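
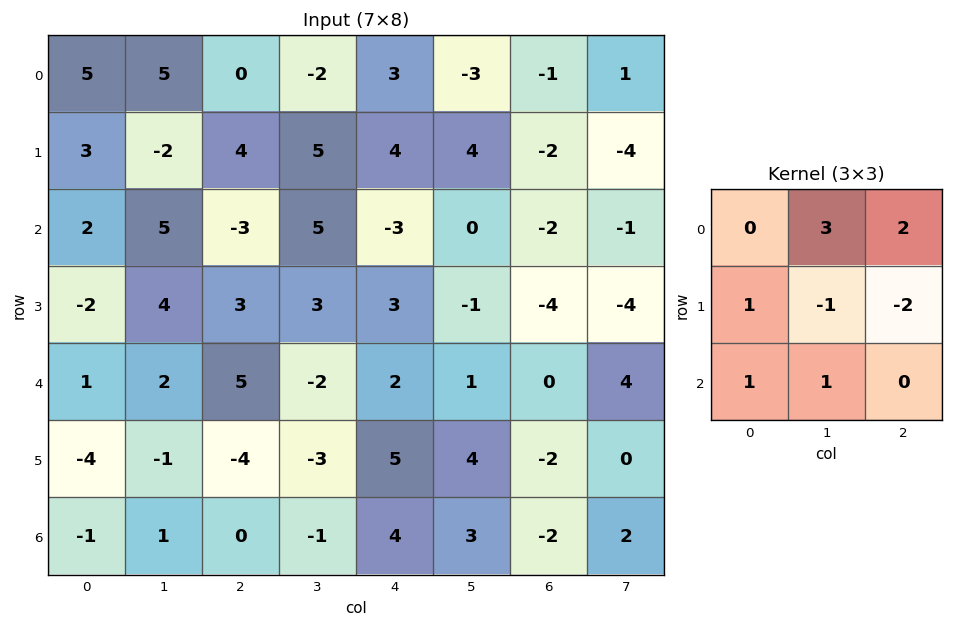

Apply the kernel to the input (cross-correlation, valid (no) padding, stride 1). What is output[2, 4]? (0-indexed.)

11

The receptive field on the input at this output position is [-3 0 -2 / 3 -1 -4 / 2 1 0]. Elementwise product with the kernel and sum: 0·3 + -2·2 + 3·1 + -1·-1 + -4·-2 + 2·1 + 1·1.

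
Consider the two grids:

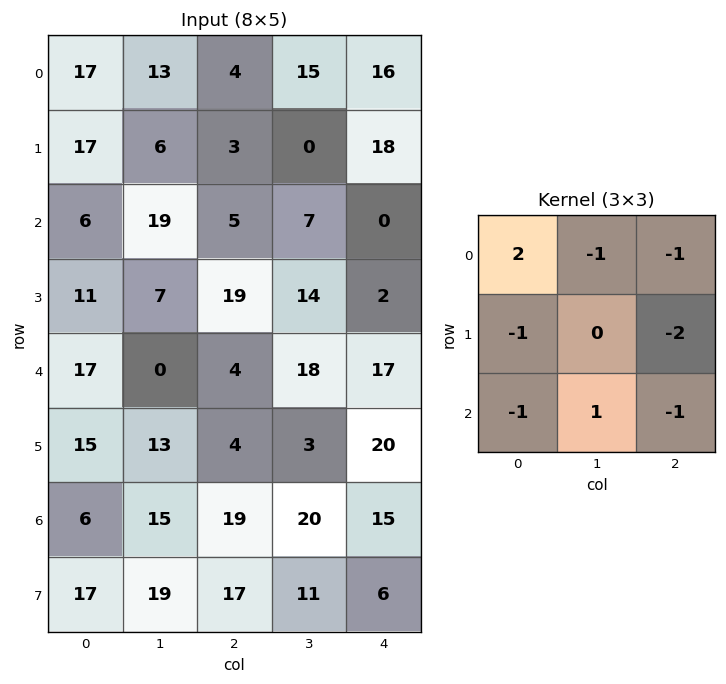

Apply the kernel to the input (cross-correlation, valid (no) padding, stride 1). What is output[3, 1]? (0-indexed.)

-67

The receptive field on the input at this output position is [7 19 14 / 0 4 18 / 13 4 3]. Elementwise product with the kernel and sum: 7·2 + 19·-1 + 14·-1 + 0·-1 + 18·-2 + 13·-1 + 4·1 + 3·-1.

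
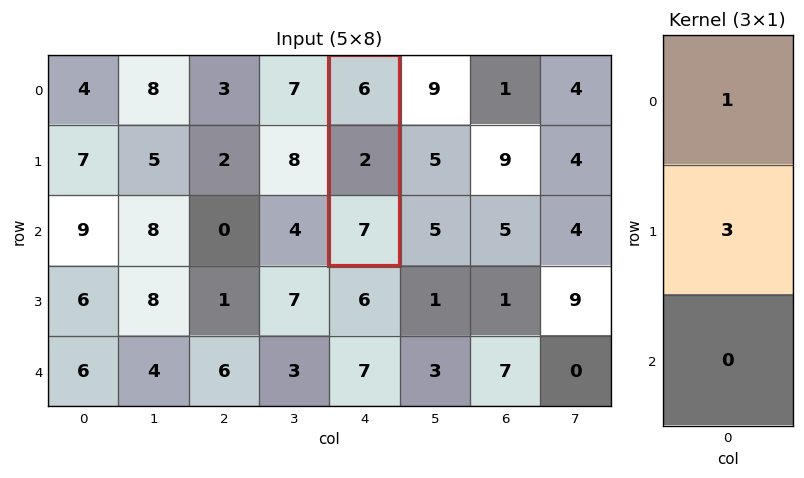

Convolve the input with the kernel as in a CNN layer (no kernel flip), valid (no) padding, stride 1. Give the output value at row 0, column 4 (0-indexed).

12

The receptive field on the input at this output position is [6 / 2 / 7]. Elementwise product with the kernel and sum: 6·1 + 2·3.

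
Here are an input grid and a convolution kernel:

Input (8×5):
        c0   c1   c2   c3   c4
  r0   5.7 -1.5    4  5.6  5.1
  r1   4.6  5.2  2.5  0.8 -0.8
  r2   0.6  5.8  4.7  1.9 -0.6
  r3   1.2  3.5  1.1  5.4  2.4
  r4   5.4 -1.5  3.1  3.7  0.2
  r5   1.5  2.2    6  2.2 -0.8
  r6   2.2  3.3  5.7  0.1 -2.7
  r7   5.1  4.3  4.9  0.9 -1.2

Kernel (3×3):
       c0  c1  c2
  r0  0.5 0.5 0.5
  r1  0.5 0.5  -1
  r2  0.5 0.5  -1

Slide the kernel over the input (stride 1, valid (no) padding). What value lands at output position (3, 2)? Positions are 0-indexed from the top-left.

12.55

The receptive field on the input at this output position is [1.1 5.4 2.4 / 3.1 3.7 0.2 / 6 2.2 -0.8]. Elementwise product with the kernel and sum: 1.1·0.5 + 5.4·0.5 + 2.4·0.5 + 3.1·0.5 + 3.7·0.5 + 0.2·-1 + 6·0.5 + 2.2·0.5 + -0.8·-1.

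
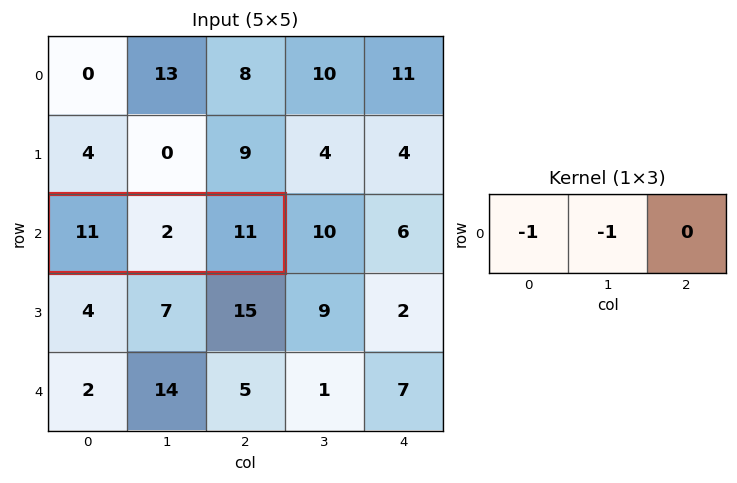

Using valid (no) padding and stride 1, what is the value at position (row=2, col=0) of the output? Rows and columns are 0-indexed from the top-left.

-13

The receptive field on the input at this output position is [11 2 11]. Elementwise product with the kernel and sum: 11·-1 + 2·-1.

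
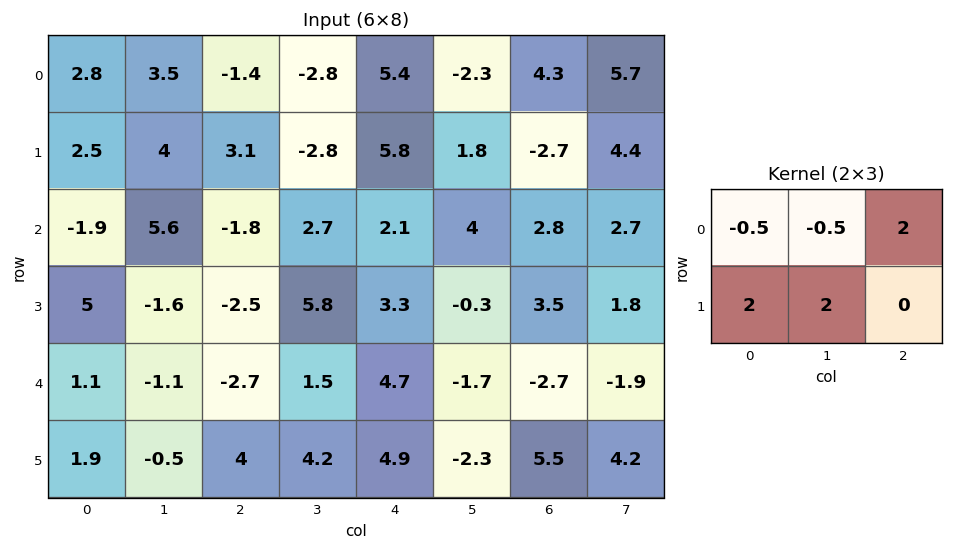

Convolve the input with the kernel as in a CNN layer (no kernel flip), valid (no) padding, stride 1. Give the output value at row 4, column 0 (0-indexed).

-2.6

The receptive field on the input at this output position is [1.1 -1.1 -2.7 / 1.9 -0.5 4]. Elementwise product with the kernel and sum: 1.1·-0.5 + -1.1·-0.5 + -2.7·2 + 1.9·2 + -0.5·2.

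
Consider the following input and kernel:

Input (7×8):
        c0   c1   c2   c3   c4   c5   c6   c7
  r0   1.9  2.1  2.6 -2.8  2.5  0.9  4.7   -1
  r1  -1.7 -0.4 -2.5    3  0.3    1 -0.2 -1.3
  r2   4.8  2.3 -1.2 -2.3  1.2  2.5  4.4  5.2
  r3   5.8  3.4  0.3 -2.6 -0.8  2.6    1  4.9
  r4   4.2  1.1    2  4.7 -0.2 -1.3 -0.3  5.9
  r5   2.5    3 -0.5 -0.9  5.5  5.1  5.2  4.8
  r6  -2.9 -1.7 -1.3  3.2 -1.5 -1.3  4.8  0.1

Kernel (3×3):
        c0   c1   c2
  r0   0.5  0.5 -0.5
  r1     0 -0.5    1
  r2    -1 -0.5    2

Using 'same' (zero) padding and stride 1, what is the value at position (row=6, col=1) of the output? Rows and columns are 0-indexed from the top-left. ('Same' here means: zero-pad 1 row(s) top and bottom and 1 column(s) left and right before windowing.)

2.55

The receptive field on the zero-padded input at this output position is [2.5 3 -0.5 / -2.9 -1.7 -1.3 / 0 0 0]. Elementwise product with the kernel and sum: 2.5·0.5 + 3·0.5 + -0.5·-0.5 + -1.7·-0.5 + -1.3·1 + 0·-1 + 0·-0.5 + 0·2.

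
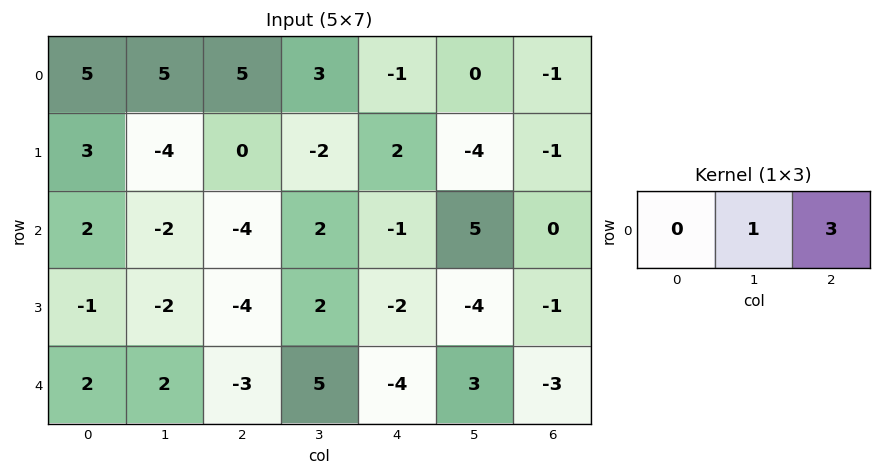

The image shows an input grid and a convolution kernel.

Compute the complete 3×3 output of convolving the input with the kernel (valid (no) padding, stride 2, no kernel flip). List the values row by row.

20 0 -3
-14 -1 5
-7 -7 -6

Output[0,0]: The receptive field on the input at this output position is [5 5 5]. Elementwise product with the kernel and sum: 5·1 + 5·3.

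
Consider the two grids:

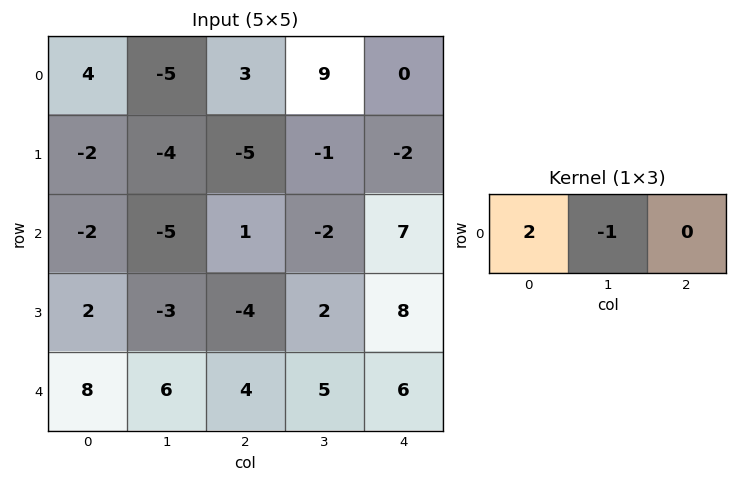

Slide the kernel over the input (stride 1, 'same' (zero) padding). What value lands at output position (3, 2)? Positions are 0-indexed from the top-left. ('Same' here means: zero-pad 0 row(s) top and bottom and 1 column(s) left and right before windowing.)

-2

The receptive field on the zero-padded input at this output position is [-3 -4 2]. Elementwise product with the kernel and sum: -3·2 + -4·-1.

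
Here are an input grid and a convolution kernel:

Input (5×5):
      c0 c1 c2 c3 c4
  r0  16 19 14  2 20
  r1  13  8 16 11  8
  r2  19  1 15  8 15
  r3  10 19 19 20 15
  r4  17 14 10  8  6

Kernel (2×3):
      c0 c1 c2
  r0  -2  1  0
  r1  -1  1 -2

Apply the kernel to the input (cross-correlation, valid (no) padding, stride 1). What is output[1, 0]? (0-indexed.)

The receptive field on the input at this output position is [13 8 16 / 19 1 15]. Elementwise product with the kernel and sum: 13·-2 + 8·1 + 19·-1 + 1·1 + 15·-2.

-66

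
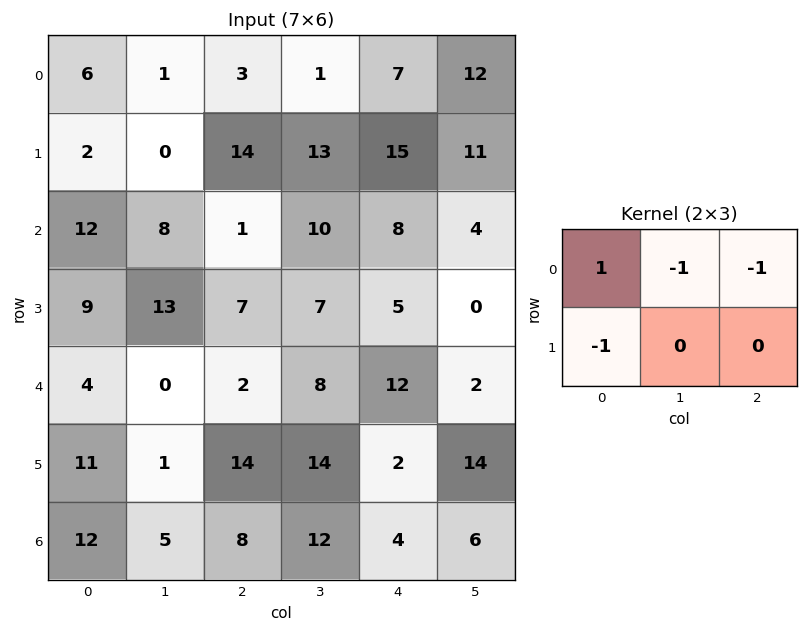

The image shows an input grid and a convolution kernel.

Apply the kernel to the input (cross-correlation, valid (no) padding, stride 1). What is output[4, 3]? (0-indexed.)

The receptive field on the input at this output position is [8 12 2 / 14 2 14]. Elementwise product with the kernel and sum: 8·1 + 12·-1 + 2·-1 + 14·-1.

-20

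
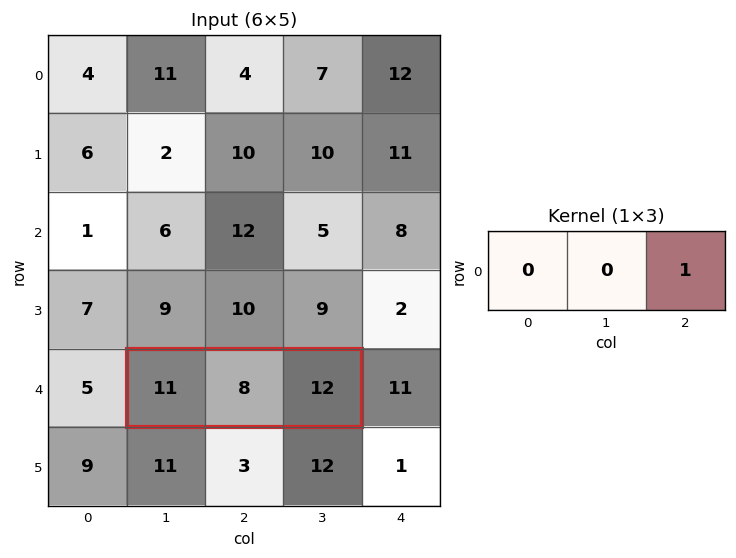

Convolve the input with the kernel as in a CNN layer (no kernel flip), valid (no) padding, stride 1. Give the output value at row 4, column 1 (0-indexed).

The receptive field on the input at this output position is [11 8 12]. Elementwise product with the kernel and sum: 12·1.

12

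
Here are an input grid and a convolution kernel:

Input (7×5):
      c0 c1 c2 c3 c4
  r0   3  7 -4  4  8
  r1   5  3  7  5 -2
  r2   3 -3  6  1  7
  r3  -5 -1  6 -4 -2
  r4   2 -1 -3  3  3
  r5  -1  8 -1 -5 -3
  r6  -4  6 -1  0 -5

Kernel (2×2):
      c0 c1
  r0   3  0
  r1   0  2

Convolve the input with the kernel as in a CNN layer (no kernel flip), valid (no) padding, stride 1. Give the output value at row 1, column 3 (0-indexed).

The receptive field on the input at this output position is [5 -2 / 1 7]. Elementwise product with the kernel and sum: 5·3 + 7·2.

29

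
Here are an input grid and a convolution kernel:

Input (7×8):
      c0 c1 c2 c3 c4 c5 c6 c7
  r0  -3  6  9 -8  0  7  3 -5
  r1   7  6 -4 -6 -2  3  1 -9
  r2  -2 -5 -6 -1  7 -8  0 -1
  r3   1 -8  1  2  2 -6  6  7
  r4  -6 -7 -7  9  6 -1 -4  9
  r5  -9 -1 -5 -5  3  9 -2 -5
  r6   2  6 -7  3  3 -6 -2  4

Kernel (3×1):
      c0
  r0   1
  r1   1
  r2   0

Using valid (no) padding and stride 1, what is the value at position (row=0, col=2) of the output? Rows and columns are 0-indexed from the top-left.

5

The receptive field on the input at this output position is [9 / -4 / -6]. Elementwise product with the kernel and sum: 9·1 + -4·1.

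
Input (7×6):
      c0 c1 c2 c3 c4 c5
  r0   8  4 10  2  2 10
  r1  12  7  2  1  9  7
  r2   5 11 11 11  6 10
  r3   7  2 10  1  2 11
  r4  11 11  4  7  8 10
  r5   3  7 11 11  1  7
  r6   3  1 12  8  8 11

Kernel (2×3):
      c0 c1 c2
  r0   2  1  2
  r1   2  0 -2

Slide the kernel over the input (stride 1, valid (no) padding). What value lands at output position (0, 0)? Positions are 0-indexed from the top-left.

60

The receptive field on the input at this output position is [8 4 10 / 12 7 2]. Elementwise product with the kernel and sum: 8·2 + 4·1 + 10·2 + 12·2 + 2·-2.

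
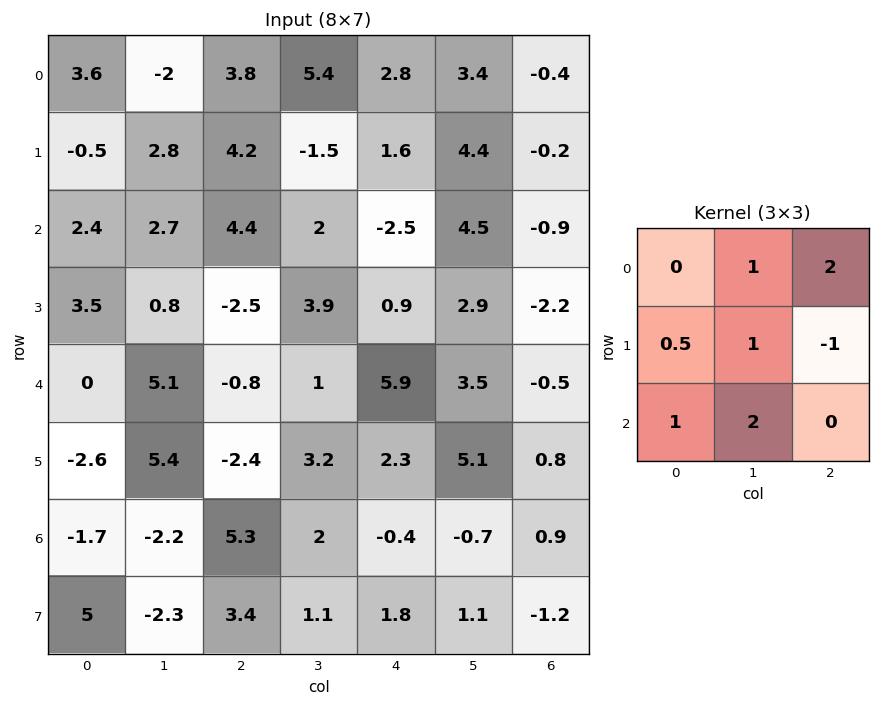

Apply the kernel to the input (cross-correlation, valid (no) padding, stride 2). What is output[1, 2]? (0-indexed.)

The receptive field on the input at this output position is [-2.5 4.5 -0.9 / 0.9 2.9 -2.2 / 5.9 3.5 -0.5]. Elementwise product with the kernel and sum: 4.5·1 + -0.9·2 + 0.9·0.5 + 2.9·1 + -2.2·-1 + 5.9·1 + 3.5·2.

21.15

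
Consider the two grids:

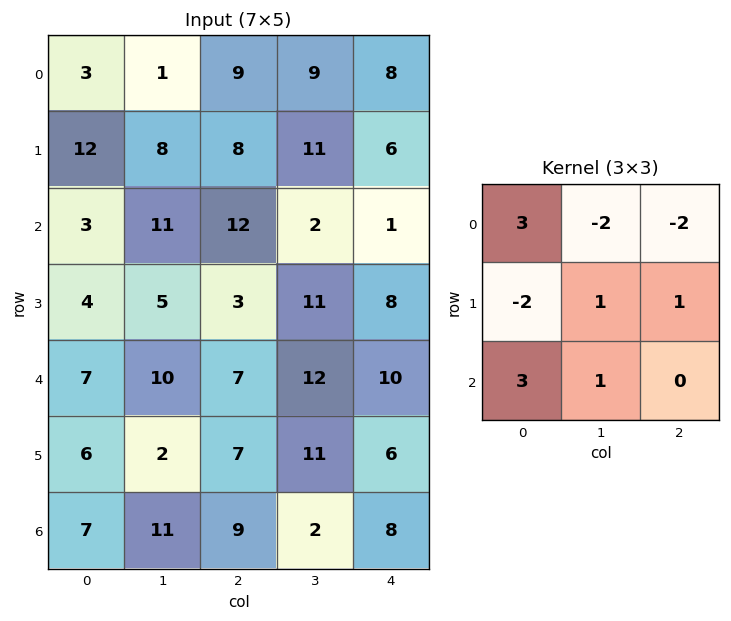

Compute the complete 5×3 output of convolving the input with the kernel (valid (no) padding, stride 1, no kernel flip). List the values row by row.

Output[0,0]: The receptive field on the input at this output position is [3 1 9 / 12 8 8 / 3 11 12]. Elementwise product with the kernel and sum: 3·3 + 1·-2 + 9·-2 + 12·-2 + 8·1 + 8·1 + 3·3 + 11·1.

1 15 32
38 -4 -11
-6 46 76
19 -1 11
16 48 9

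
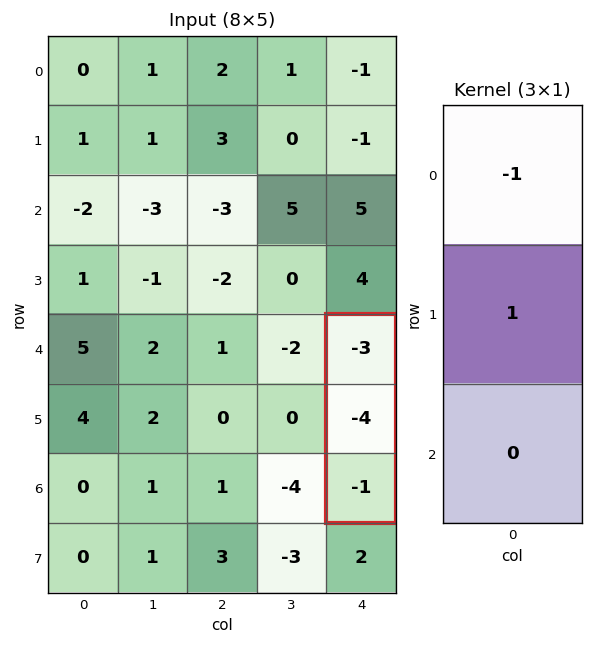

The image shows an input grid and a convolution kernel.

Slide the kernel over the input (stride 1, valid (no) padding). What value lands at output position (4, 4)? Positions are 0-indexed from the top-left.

The receptive field on the input at this output position is [-3 / -4 / -1]. Elementwise product with the kernel and sum: -3·-1 + -4·1.

-1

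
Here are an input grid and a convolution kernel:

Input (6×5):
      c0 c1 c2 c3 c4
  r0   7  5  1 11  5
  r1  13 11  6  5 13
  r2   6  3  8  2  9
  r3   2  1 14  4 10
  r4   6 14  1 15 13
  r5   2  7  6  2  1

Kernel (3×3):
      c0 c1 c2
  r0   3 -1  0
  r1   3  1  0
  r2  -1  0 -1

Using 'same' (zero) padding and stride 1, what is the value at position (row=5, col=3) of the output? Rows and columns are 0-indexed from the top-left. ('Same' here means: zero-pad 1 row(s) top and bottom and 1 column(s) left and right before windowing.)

8

The receptive field on the zero-padded input at this output position is [1 15 13 / 6 2 1 / 0 0 0]. Elementwise product with the kernel and sum: 1·3 + 15·-1 + 6·3 + 2·1 + 0·-1 + 0·-1.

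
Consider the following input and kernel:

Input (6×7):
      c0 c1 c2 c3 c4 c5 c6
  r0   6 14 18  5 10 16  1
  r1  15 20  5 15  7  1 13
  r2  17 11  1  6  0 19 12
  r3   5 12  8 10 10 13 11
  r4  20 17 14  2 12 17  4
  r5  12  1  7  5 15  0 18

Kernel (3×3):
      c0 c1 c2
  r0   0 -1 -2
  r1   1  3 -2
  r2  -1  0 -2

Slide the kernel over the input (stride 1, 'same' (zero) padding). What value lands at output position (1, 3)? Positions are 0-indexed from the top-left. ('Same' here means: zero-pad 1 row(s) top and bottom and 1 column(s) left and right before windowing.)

The receptive field on the zero-padded input at this output position is [18 5 10 / 5 15 7 / 1 6 0]. Elementwise product with the kernel and sum: 5·-1 + 10·-2 + 5·1 + 15·3 + 7·-2 + 1·-1 + 0·-2.

10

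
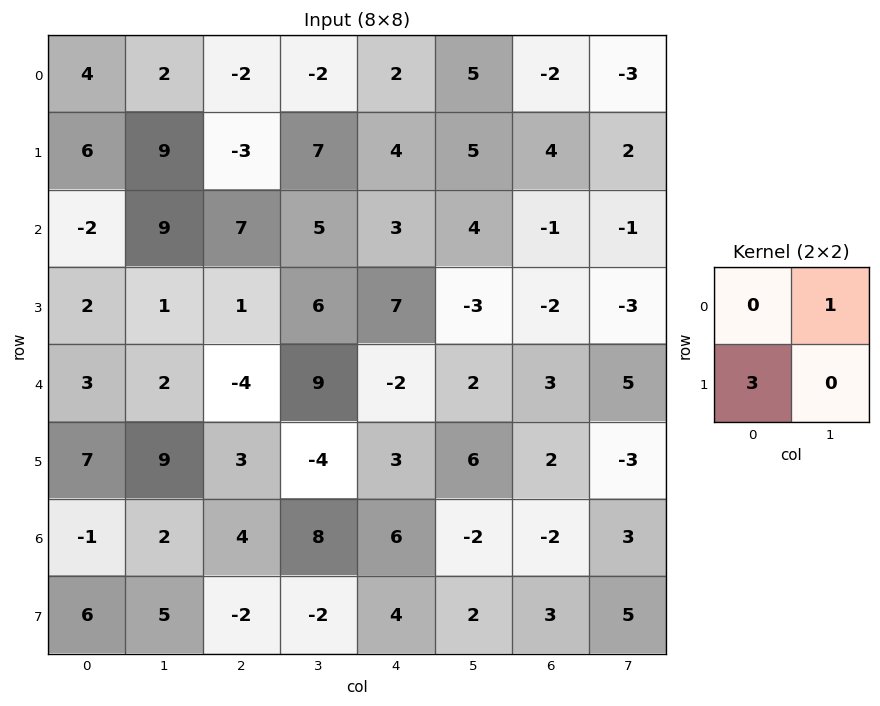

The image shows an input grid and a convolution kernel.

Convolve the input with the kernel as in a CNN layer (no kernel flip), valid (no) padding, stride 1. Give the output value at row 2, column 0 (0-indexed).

15

The receptive field on the input at this output position is [-2 9 / 2 1]. Elementwise product with the kernel and sum: 9·1 + 2·3.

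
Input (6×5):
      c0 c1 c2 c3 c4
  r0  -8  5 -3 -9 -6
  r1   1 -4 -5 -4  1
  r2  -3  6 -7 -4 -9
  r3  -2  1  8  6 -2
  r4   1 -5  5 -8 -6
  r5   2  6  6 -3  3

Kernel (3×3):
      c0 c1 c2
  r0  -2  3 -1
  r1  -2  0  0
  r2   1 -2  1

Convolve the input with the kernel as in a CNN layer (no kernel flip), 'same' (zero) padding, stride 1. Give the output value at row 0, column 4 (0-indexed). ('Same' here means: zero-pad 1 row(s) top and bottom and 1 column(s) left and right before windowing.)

The receptive field on the zero-padded input at this output position is [0 0 0 / -9 -6 0 / -4 1 0]. Elementwise product with the kernel and sum: 0·-2 + 0·3 + 0·-1 + -9·-2 + -4·1 + 1·-2 + 0·1.

12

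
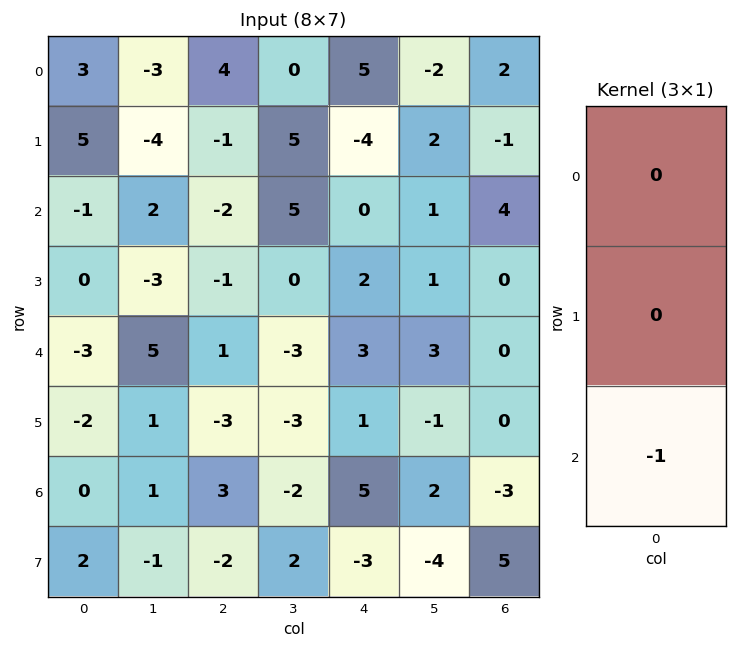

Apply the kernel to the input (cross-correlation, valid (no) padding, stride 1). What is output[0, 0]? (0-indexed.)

1

The receptive field on the input at this output position is [3 / 5 / -1]. Elementwise product with the kernel and sum: -1·-1.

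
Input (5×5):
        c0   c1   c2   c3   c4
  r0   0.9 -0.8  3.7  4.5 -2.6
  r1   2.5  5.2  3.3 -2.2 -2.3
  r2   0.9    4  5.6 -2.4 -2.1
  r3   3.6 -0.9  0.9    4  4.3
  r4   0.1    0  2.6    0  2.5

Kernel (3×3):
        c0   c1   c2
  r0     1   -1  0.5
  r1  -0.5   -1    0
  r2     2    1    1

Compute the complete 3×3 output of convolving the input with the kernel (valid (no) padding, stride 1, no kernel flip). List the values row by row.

8.5 3.05 5.15
1.7 -3.7 14.05
1.6 -0.65 10.2

Output[0,0]: The receptive field on the input at this output position is [0.9 -0.8 3.7 / 2.5 5.2 3.3 / 0.9 4 5.6]. Elementwise product with the kernel and sum: 0.9·1 + -0.8·-1 + 3.7·0.5 + 2.5·-0.5 + 5.2·-1 + 0.9·2 + 4·1 + 5.6·1.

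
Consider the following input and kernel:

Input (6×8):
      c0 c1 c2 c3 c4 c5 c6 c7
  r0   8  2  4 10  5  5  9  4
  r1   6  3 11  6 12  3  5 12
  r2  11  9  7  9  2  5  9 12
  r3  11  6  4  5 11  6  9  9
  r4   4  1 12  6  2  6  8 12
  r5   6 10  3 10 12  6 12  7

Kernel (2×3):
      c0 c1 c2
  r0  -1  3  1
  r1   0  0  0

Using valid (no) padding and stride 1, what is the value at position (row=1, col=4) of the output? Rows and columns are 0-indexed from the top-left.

The receptive field on the input at this output position is [12 3 5 / 2 5 9]. Elementwise product with the kernel and sum: 12·-1 + 3·3 + 5·1.

2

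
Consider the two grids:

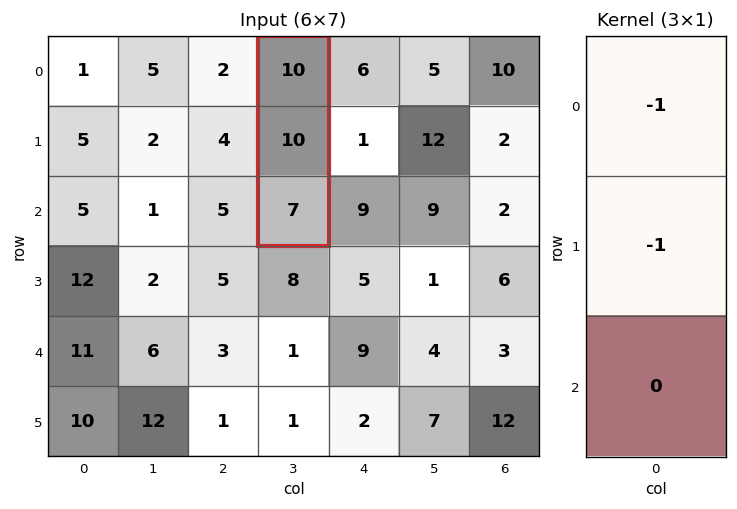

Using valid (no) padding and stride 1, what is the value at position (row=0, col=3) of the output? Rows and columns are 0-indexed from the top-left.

The receptive field on the input at this output position is [10 / 10 / 7]. Elementwise product with the kernel and sum: 10·-1 + 10·-1.

-20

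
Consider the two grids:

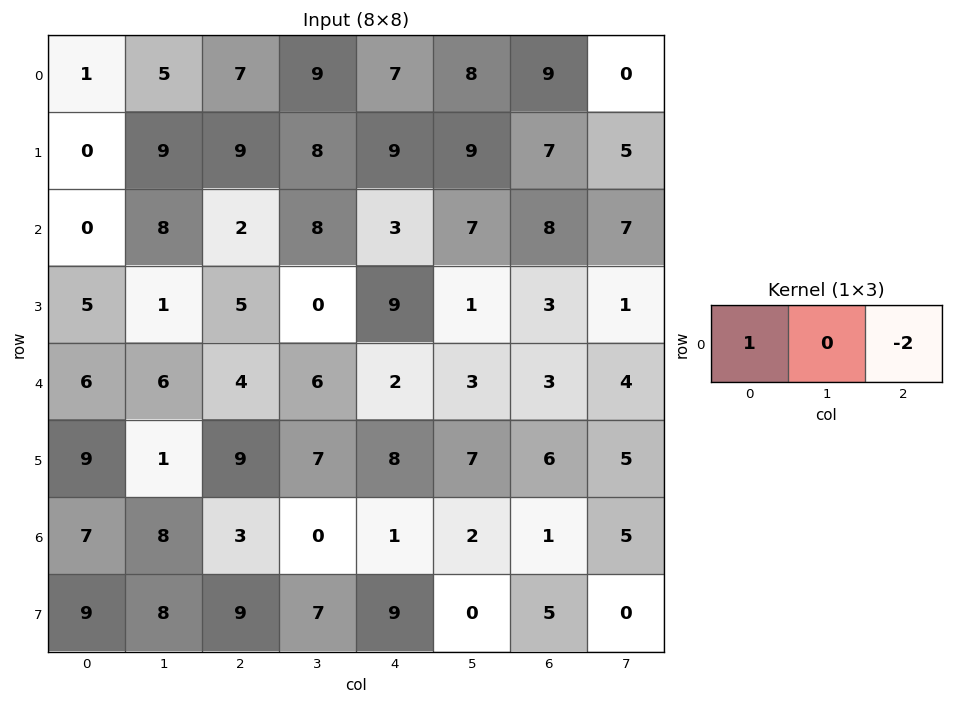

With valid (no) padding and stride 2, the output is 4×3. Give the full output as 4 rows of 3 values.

Output[0,0]: The receptive field on the input at this output position is [1 5 7]. Elementwise product with the kernel and sum: 1·1 + 7·-2.
Output[0,1]: The receptive field on the input at this output position is [7 9 7]. Elementwise product with the kernel and sum: 7·1 + 7·-2.

-13 -7 -11
-4 -4 -13
-2 0 -4
1 1 -1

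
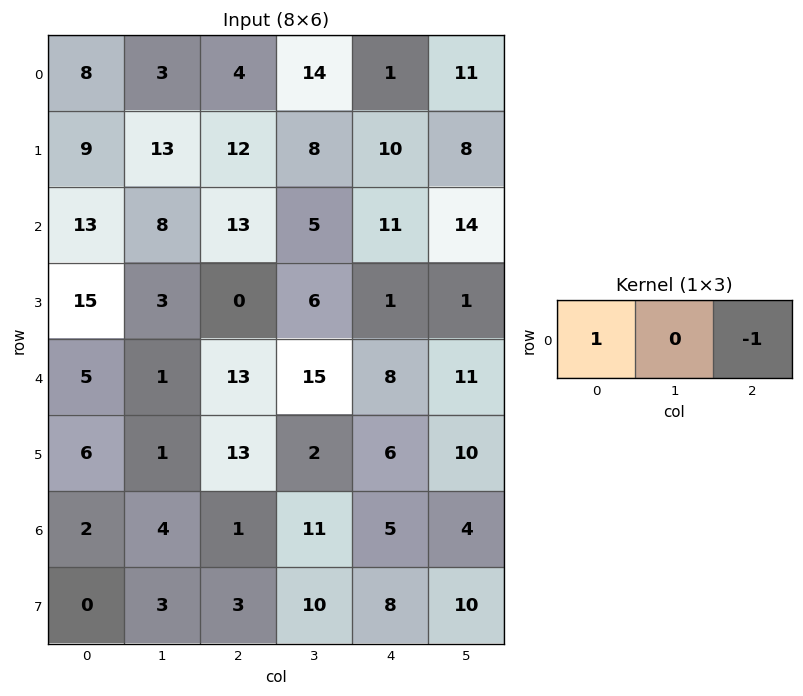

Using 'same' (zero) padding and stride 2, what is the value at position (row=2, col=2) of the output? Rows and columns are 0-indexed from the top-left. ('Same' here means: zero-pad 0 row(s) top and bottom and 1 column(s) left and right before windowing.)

The receptive field on the zero-padded input at this output position is [15 8 11]. Elementwise product with the kernel and sum: 15·1 + 11·-1.

4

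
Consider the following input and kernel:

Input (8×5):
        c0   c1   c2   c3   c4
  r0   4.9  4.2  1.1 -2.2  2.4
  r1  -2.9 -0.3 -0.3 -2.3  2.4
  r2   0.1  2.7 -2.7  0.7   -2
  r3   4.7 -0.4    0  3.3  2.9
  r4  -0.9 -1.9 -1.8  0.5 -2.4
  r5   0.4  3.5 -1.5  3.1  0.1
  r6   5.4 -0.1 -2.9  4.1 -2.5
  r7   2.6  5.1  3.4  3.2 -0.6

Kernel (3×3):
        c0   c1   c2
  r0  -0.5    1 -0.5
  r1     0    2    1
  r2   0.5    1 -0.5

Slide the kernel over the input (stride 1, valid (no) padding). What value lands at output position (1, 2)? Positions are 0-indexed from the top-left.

-2.1

The receptive field on the input at this output position is [-0.3 -2.3 2.4 / -2.7 0.7 -2 / 0 3.3 2.9]. Elementwise product with the kernel and sum: -0.3·-0.5 + -2.3·1 + 2.4·-0.5 + 0.7·2 + -2·1 + 0·0.5 + 3.3·1 + 2.9·-0.5.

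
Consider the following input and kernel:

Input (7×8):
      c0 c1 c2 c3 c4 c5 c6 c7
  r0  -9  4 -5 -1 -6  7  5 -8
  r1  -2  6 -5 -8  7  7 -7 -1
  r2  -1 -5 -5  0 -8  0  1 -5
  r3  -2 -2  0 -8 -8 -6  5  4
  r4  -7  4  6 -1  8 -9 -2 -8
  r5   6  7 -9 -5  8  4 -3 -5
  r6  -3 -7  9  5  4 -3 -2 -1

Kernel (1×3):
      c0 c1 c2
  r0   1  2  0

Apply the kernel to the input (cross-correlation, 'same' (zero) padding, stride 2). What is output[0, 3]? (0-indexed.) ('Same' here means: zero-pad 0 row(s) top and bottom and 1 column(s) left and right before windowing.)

The receptive field on the zero-padded input at this output position is [7 5 -8]. Elementwise product with the kernel and sum: 7·1 + 5·2.

17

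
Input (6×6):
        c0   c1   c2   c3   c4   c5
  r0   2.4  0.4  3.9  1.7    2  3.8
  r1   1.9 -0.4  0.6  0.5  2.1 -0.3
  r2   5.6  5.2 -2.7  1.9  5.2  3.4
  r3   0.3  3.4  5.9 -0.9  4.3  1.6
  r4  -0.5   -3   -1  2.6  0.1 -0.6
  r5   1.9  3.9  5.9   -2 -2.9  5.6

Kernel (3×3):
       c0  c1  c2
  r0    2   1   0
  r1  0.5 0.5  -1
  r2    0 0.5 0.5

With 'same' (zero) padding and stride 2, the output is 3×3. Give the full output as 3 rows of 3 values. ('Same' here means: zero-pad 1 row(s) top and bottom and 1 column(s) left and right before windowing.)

Output[0,0]: The receptive field on the zero-padded input at this output position is [0 0 0 / 0 2.4 0.4 / 0 1.9 -0.4]. Elementwise product with the kernel and sum: 0·2 + 0·1 + 0·0.5 + 2.4·0.5 + 0.4·-1 + 1.9·0.5 + -0.4·0.5.

1.55 1 -1.05
1.35 1.65 6.2
5.95 10.05 5.8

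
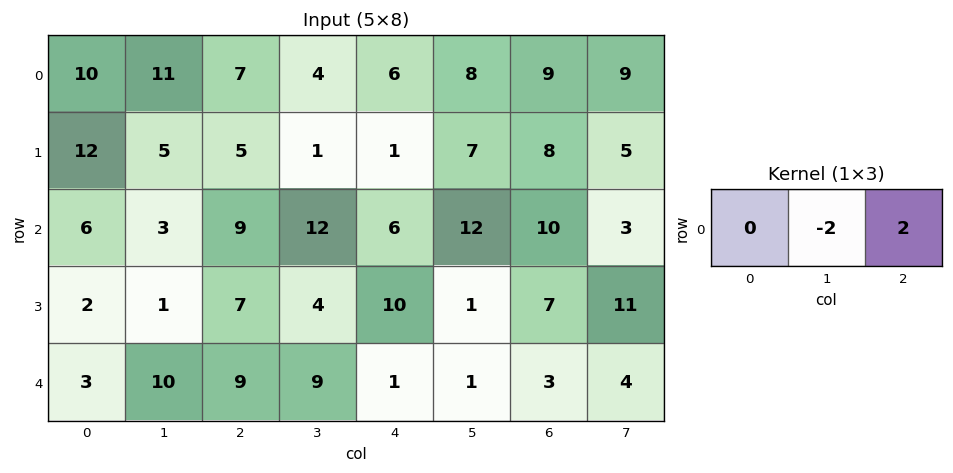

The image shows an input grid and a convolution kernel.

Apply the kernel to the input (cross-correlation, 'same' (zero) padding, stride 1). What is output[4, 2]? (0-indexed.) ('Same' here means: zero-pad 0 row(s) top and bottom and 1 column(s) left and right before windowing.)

The receptive field on the zero-padded input at this output position is [10 9 9]. Elementwise product with the kernel and sum: 9·-2 + 9·2.

0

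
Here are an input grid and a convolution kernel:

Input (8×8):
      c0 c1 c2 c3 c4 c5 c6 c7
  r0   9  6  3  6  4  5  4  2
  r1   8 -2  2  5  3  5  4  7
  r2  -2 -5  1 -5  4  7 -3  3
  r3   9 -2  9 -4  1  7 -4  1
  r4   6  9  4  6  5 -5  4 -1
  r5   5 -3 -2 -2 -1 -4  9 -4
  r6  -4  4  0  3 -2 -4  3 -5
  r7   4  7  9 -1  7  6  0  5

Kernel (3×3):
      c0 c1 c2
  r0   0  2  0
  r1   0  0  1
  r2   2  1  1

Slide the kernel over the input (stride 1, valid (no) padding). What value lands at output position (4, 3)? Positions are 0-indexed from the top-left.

The receptive field on the input at this output position is [6 5 -5 / -2 -1 -4 / 3 -2 -4]. Elementwise product with the kernel and sum: 5·2 + -4·1 + 3·2 + -2·1 + -4·1.

6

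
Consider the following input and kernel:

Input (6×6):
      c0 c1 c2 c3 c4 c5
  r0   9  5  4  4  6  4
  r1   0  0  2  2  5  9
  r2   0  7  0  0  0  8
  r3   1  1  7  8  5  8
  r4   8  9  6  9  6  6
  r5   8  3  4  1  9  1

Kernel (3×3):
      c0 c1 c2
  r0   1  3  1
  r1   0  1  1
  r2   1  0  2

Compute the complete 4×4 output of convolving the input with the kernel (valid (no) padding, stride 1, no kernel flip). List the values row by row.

Output[0,0]: The receptive field on the input at this output position is [9 5 4 / 0 0 2 / 0 7 0]. Elementwise product with the kernel and sum: 9·1 + 5·3 + 4·1 + 0·1 + 2·1 + 0·1 + 0·2.
Output[0,1]: The receptive field on the input at this output position is [5 4 4 / 0 2 2 / 7 0 0]. Elementwise product with the kernel and sum: 5·1 + 4·3 + 4·1 + 2·1 + 2·1 + 7·1 + 0·2.

30 32 29 56
24 25 30 58
49 49 31 42
42 50 73 46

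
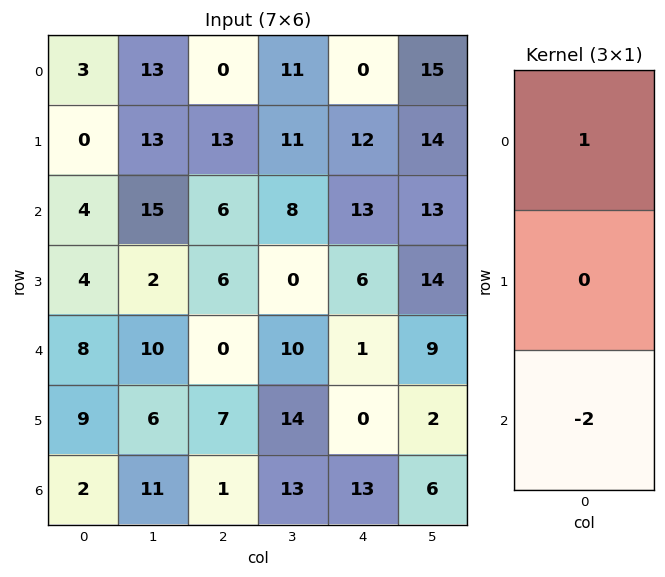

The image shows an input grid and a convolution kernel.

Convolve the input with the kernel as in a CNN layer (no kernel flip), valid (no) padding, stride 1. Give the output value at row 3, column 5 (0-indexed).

The receptive field on the input at this output position is [14 / 9 / 2]. Elementwise product with the kernel and sum: 14·1 + 2·-2.

10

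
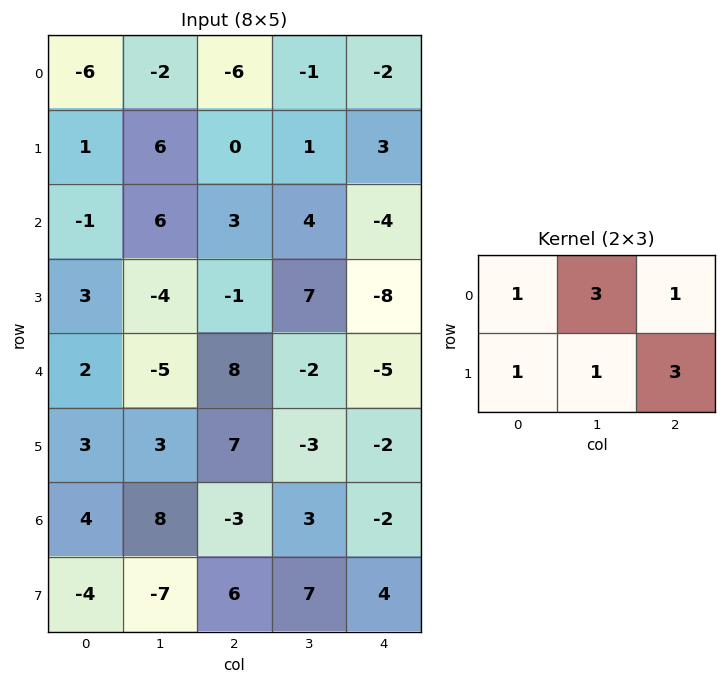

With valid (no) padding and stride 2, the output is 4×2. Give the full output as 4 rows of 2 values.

-11 -1
16 -7
22 -5
32 29

Output[0,0]: The receptive field on the input at this output position is [-6 -2 -6 / 1 6 0]. Elementwise product with the kernel and sum: -6·1 + -2·3 + -6·1 + 1·1 + 6·1 + 0·3.
Output[0,1]: The receptive field on the input at this output position is [-6 -1 -2 / 0 1 3]. Elementwise product with the kernel and sum: -6·1 + -1·3 + -2·1 + 0·1 + 1·1 + 3·3.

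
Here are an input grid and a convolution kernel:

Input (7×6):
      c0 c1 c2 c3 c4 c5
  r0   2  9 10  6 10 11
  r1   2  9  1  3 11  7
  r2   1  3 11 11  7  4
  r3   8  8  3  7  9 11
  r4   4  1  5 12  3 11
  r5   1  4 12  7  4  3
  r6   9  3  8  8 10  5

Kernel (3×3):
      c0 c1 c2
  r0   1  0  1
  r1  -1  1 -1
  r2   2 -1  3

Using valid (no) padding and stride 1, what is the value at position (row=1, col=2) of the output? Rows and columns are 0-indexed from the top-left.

The receptive field on the input at this output position is [1 3 11 / 11 11 7 / 3 7 9]. Elementwise product with the kernel and sum: 1·1 + 11·1 + 11·-1 + 11·1 + 7·-1 + 3·2 + 7·-1 + 9·3.

31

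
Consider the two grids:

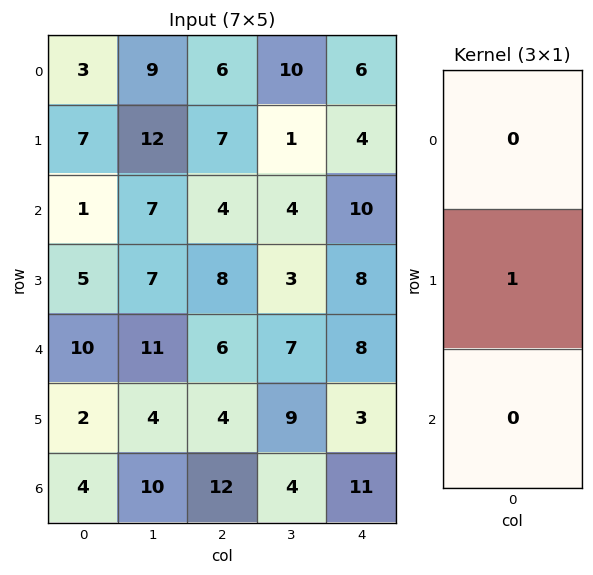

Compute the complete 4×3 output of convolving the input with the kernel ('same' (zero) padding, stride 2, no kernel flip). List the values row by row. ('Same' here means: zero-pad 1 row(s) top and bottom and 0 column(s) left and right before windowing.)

3 6 6
1 4 10
10 6 8
4 12 11

Output[0,0]: The receptive field on the zero-padded input at this output position is [0 / 3 / 7]. Elementwise product with the kernel and sum: 3·1.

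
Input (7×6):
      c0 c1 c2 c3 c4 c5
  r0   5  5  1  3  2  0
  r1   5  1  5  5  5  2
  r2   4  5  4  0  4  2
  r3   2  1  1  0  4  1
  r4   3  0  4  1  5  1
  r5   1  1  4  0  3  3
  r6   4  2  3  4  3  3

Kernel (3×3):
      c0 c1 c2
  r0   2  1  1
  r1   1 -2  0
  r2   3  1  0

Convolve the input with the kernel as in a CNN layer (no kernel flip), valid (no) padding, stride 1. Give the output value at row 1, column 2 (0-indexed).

27

The receptive field on the input at this output position is [5 5 5 / 4 0 4 / 1 0 4]. Elementwise product with the kernel and sum: 5·2 + 5·1 + 5·1 + 4·1 + 0·-2 + 1·3 + 0·1.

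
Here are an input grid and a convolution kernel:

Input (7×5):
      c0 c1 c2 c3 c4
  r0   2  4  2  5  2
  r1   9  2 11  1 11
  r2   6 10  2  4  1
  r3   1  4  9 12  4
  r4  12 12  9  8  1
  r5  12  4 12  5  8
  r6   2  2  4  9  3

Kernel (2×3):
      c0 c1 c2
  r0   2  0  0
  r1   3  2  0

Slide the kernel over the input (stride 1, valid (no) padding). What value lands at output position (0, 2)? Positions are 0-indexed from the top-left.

The receptive field on the input at this output position is [2 5 2 / 11 1 11]. Elementwise product with the kernel and sum: 2·2 + 11·3 + 1·2.

39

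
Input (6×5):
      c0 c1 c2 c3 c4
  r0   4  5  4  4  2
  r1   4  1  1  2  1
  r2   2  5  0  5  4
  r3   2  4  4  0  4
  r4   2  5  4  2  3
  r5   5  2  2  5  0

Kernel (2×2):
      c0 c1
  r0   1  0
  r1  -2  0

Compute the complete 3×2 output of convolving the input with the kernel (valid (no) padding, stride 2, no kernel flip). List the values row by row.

Output[0,0]: The receptive field on the input at this output position is [4 5 / 4 1]. Elementwise product with the kernel and sum: 4·1 + 4·-2.

-4 2
-2 -8
-8 0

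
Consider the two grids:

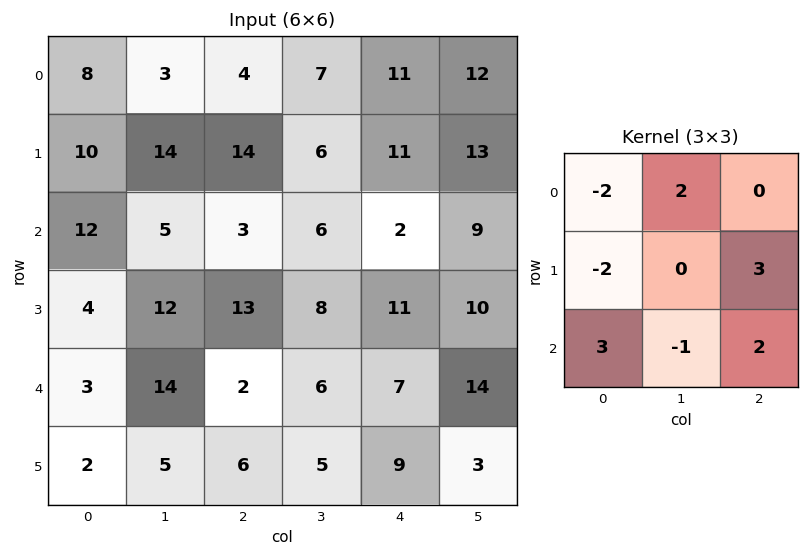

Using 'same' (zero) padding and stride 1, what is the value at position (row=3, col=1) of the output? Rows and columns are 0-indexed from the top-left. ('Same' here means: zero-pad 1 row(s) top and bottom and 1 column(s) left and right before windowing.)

16

The receptive field on the zero-padded input at this output position is [12 5 3 / 4 12 13 / 3 14 2]. Elementwise product with the kernel and sum: 12·-2 + 5·2 + 4·-2 + 13·3 + 3·3 + 14·-1 + 2·2.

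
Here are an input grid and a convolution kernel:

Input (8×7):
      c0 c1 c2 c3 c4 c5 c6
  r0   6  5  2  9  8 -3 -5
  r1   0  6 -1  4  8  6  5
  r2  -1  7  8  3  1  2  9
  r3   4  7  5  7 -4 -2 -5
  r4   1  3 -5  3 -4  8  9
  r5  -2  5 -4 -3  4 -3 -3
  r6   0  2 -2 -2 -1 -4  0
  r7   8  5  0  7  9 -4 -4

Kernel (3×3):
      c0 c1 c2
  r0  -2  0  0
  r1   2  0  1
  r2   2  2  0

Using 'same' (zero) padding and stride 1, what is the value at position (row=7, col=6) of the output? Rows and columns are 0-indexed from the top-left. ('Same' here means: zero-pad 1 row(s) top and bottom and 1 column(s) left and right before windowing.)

The receptive field on the zero-padded input at this output position is [-4 0 0 / -4 -4 0 / 0 0 0]. Elementwise product with the kernel and sum: -4·-2 + -4·2 + 0·1 + 0·2 + 0·2.

0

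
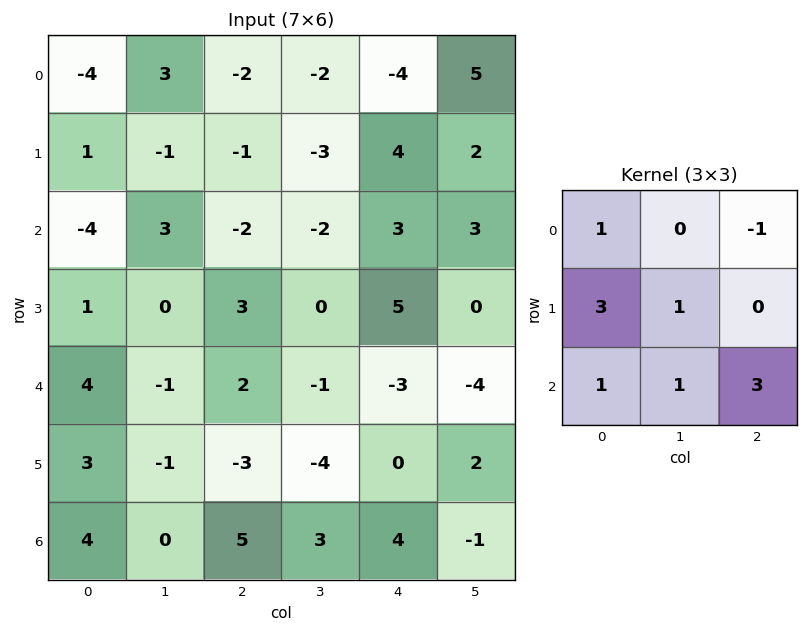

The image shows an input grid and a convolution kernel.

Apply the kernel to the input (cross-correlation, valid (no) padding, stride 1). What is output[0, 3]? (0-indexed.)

The receptive field on the input at this output position is [-2 -4 5 / -3 4 2 / -2 3 3]. Elementwise product with the kernel and sum: -2·1 + 5·-1 + -3·3 + 4·1 + -2·1 + 3·1 + 3·3.

-2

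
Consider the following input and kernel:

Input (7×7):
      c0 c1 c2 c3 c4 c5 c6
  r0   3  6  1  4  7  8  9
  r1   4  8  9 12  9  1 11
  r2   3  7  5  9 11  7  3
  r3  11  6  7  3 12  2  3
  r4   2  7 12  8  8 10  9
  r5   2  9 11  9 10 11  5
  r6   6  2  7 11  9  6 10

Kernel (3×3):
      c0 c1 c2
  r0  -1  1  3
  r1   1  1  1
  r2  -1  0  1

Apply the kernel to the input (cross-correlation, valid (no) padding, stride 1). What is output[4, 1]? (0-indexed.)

The receptive field on the input at this output position is [7 12 8 / 9 11 9 / 2 7 11]. Elementwise product with the kernel and sum: 7·-1 + 12·1 + 8·3 + 9·1 + 11·1 + 9·1 + 2·-1 + 11·1.

67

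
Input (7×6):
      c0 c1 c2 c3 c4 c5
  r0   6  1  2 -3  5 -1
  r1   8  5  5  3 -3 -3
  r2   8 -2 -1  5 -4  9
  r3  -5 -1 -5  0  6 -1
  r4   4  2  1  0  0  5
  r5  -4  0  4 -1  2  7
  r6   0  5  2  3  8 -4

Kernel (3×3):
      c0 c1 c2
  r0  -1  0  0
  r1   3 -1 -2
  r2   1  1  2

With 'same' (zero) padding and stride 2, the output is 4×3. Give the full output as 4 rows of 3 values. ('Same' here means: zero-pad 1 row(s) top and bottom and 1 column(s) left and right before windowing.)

Output[0,0]: The receptive field on the zero-padded input at this output position is [0 0 0 / 0 6 1 / 0 8 5]. Elementwise product with the kernel and sum: 0·-1 + 0·3 + 6·-1 + 1·-2 + 0·1 + 8·1 + 5·2.

10 23 -18
-11 -26 2
-12 8 5
-10 7 10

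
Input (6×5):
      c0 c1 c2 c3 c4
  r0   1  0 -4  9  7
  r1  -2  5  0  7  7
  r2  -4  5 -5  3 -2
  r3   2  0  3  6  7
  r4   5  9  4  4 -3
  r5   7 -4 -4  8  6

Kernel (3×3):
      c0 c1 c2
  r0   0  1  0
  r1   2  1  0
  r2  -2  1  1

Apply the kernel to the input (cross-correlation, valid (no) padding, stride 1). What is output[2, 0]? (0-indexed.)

12

The receptive field on the input at this output position is [-4 5 -5 / 2 0 3 / 5 9 4]. Elementwise product with the kernel and sum: 5·1 + 2·2 + 0·1 + 5·-2 + 9·1 + 4·1.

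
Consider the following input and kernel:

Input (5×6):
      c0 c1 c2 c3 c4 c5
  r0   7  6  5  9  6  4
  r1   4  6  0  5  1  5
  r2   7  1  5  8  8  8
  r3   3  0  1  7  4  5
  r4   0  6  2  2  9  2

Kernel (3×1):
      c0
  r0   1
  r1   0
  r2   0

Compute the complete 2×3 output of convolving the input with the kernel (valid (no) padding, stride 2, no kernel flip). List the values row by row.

Output[0,0]: The receptive field on the input at this output position is [7 / 4 / 7]. Elementwise product with the kernel and sum: 7·1.
Output[0,1]: The receptive field on the input at this output position is [5 / 0 / 5]. Elementwise product with the kernel and sum: 5·1.

7 5 6
7 5 8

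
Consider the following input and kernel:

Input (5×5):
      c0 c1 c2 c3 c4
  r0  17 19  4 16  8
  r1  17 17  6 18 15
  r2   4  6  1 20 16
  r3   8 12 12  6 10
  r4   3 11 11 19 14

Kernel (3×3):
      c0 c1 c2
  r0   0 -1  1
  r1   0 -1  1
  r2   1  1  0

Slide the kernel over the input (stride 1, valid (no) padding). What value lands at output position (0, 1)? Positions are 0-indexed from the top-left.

31

The receptive field on the input at this output position is [19 4 16 / 17 6 18 / 6 1 20]. Elementwise product with the kernel and sum: 4·-1 + 16·1 + 6·-1 + 18·1 + 6·1 + 1·1.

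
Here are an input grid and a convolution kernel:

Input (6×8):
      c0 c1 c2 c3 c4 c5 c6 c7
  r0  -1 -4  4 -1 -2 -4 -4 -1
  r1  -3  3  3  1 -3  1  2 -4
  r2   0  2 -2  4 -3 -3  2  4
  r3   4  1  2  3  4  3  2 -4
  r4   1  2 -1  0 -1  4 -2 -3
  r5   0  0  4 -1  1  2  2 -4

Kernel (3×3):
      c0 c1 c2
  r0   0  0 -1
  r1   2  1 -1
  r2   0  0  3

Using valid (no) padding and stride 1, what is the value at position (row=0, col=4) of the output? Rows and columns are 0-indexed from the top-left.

The receptive field on the input at this output position is [-2 -4 -4 / -3 1 2 / -3 -3 2]. Elementwise product with the kernel and sum: -4·-1 + -3·2 + 1·1 + 2·-1 + 2·3.

3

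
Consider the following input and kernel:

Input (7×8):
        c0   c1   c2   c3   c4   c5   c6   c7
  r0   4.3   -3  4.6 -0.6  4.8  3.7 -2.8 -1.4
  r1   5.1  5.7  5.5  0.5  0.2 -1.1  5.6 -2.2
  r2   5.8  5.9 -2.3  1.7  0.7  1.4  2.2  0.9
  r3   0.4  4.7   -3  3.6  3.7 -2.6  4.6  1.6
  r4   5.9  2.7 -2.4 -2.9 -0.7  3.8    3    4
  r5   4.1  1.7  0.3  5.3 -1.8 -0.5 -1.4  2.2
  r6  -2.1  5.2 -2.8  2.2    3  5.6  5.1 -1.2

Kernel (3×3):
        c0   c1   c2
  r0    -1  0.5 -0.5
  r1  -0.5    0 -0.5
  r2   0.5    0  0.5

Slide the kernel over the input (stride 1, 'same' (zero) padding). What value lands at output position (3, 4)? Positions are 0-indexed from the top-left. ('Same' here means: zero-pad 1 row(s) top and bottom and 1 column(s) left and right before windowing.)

-2.1

The receptive field on the zero-padded input at this output position is [1.7 0.7 1.4 / 3.6 3.7 -2.6 / -2.9 -0.7 3.8]. Elementwise product with the kernel and sum: 1.7·-1 + 0.7·0.5 + 1.4·-0.5 + 3.6·-0.5 + -2.6·-0.5 + -2.9·0.5 + 3.8·0.5.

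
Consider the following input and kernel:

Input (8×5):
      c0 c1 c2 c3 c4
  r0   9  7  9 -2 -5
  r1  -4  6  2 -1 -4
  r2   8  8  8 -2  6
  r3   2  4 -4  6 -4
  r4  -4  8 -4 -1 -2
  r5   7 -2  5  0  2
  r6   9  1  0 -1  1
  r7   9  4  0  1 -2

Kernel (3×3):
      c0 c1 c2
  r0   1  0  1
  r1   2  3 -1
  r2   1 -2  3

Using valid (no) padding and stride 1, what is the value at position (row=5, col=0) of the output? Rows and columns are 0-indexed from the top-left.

The receptive field on the input at this output position is [7 -2 5 / 9 1 0 / 9 4 0]. Elementwise product with the kernel and sum: 7·1 + 5·1 + 9·2 + 1·3 + 0·-1 + 9·1 + 4·-2 + 0·3.

34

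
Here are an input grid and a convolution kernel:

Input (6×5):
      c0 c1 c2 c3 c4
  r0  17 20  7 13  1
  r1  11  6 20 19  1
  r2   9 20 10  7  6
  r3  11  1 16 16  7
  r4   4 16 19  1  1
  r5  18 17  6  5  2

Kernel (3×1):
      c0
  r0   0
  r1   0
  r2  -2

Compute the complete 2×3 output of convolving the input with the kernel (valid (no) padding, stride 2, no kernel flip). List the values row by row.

-18 -20 -12
-8 -38 -2

Output[0,0]: The receptive field on the input at this output position is [17 / 11 / 9]. Elementwise product with the kernel and sum: 9·-2.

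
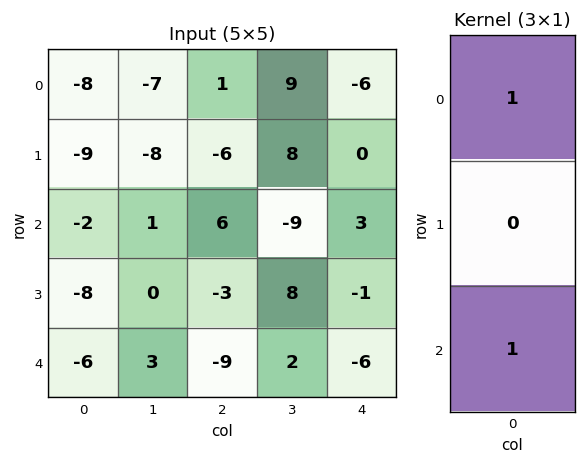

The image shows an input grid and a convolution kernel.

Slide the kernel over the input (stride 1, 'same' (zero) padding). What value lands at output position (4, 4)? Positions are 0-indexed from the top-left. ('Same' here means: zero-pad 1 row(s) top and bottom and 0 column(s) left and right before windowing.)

The receptive field on the zero-padded input at this output position is [-1 / -6 / 0]. Elementwise product with the kernel and sum: -1·1 + 0·1.

-1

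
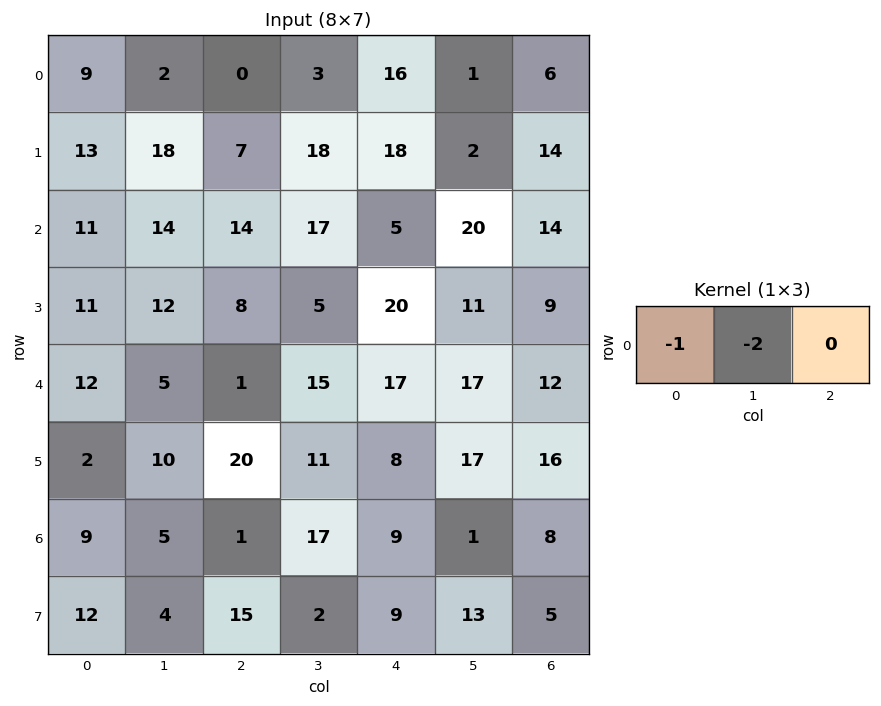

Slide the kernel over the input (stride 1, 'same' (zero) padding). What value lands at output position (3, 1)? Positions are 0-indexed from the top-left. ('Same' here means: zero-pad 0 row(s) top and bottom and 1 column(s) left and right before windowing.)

-35

The receptive field on the zero-padded input at this output position is [11 12 8]. Elementwise product with the kernel and sum: 11·-1 + 12·-2.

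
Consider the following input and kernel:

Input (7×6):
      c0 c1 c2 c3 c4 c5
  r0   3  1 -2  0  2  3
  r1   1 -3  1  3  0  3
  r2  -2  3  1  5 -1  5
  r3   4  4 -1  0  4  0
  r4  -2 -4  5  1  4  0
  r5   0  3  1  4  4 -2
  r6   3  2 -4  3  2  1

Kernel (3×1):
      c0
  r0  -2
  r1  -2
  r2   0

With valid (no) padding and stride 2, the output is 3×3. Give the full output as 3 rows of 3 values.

Output[0,0]: The receptive field on the input at this output position is [3 / 1 / -2]. Elementwise product with the kernel and sum: 3·-2 + 1·-2.

-8 2 -4
-4 0 -6
4 -12 -16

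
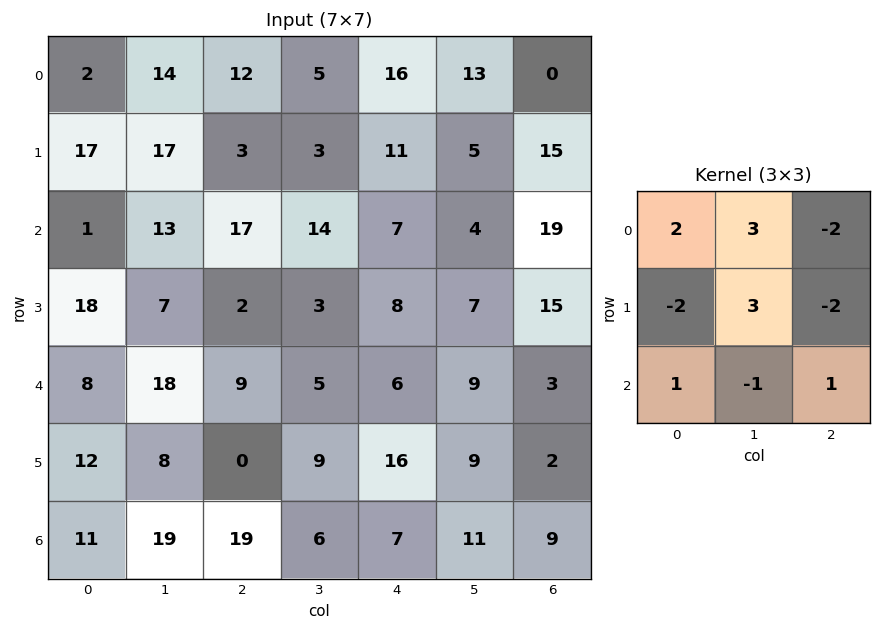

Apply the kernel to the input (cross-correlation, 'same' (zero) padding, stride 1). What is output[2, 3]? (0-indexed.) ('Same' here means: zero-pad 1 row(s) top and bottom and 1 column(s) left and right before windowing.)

The receptive field on the zero-padded input at this output position is [3 3 11 / 17 14 7 / 2 3 8]. Elementwise product with the kernel and sum: 3·2 + 3·3 + 11·-2 + 17·-2 + 14·3 + 7·-2 + 2·1 + 3·-1 + 8·1.

-6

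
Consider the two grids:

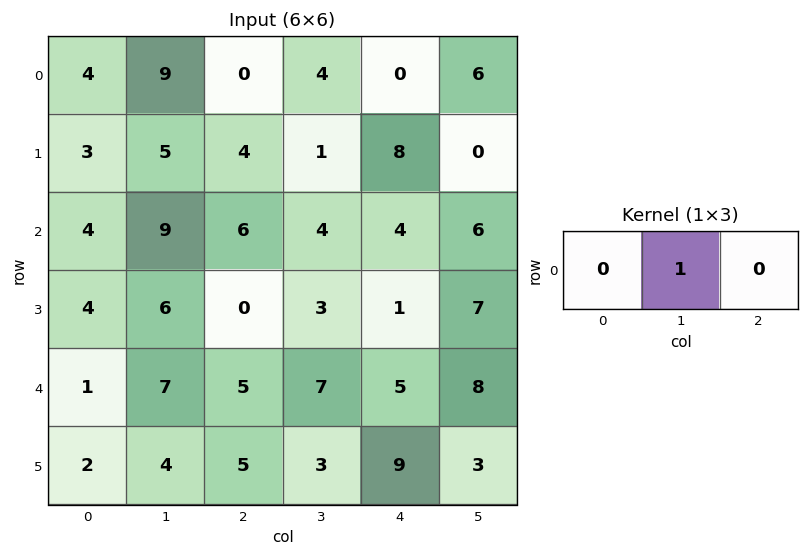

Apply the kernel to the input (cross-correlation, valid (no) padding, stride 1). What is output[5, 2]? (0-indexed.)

3

The receptive field on the input at this output position is [5 3 9]. Elementwise product with the kernel and sum: 3·1.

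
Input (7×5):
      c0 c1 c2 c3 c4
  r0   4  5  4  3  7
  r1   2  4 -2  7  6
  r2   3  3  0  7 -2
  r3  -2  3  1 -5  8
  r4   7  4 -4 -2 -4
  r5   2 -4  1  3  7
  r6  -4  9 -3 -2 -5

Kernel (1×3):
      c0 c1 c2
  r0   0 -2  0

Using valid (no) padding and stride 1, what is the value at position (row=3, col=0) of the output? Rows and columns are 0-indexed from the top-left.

-6

The receptive field on the input at this output position is [-2 3 1]. Elementwise product with the kernel and sum: 3·-2.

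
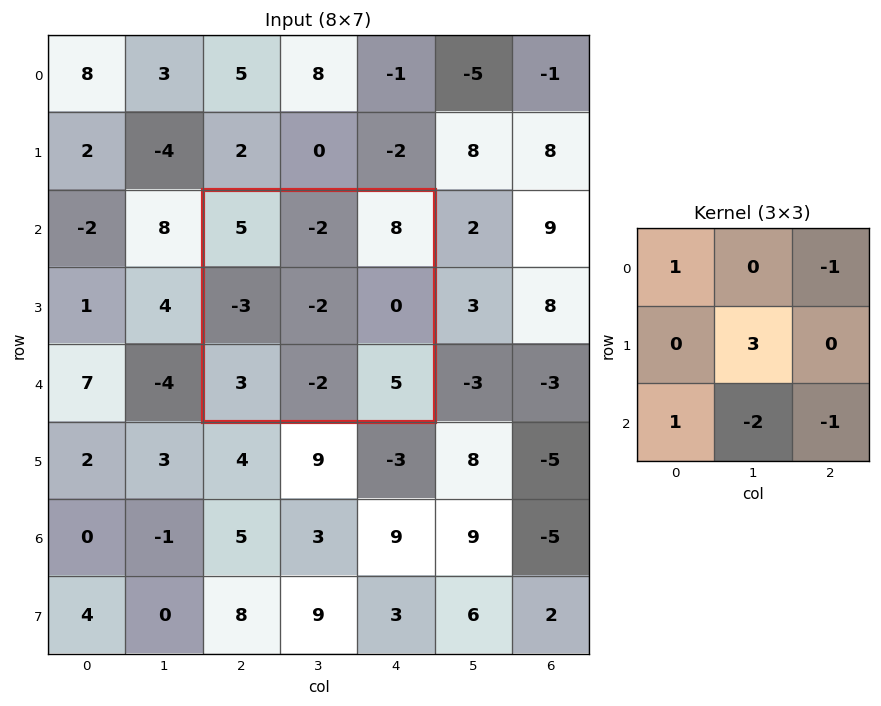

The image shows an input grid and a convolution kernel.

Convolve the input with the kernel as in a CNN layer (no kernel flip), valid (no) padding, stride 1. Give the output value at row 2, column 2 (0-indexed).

The receptive field on the input at this output position is [5 -2 8 / -3 -2 0 / 3 -2 5]. Elementwise product with the kernel and sum: 5·1 + 8·-1 + -2·3 + 3·1 + -2·-2 + 5·-1.

-7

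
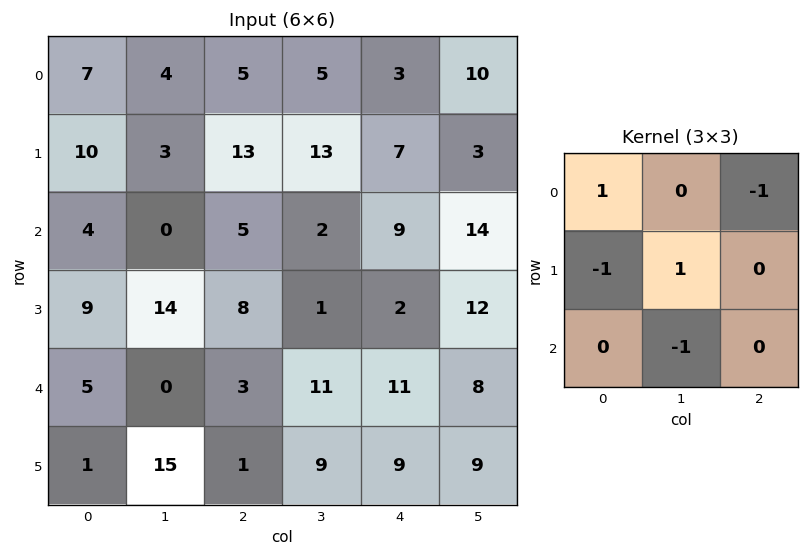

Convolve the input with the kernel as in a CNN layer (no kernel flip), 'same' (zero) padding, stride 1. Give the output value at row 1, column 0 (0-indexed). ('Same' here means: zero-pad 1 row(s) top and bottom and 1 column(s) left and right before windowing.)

The receptive field on the zero-padded input at this output position is [0 7 4 / 0 10 3 / 0 4 0]. Elementwise product with the kernel and sum: 0·1 + 4·-1 + 0·-1 + 10·1 + 4·-1.

2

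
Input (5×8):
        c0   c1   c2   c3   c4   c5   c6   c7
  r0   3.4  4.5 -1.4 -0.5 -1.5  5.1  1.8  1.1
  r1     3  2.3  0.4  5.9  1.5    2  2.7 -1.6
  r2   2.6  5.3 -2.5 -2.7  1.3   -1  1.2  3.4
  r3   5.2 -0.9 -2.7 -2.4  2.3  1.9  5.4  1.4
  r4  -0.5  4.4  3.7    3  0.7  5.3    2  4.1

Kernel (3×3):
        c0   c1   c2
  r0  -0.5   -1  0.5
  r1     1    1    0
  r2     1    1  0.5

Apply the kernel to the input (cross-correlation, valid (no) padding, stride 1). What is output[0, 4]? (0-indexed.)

The receptive field on the input at this output position is [-1.5 5.1 1.8 / 1.5 2 2.7 / 1.3 -1 1.2]. Elementwise product with the kernel and sum: -1.5·-0.5 + 5.1·-1 + 1.8·0.5 + 1.5·1 + 2·1 + 1.3·1 + -1·1 + 1.2·0.5.

0.95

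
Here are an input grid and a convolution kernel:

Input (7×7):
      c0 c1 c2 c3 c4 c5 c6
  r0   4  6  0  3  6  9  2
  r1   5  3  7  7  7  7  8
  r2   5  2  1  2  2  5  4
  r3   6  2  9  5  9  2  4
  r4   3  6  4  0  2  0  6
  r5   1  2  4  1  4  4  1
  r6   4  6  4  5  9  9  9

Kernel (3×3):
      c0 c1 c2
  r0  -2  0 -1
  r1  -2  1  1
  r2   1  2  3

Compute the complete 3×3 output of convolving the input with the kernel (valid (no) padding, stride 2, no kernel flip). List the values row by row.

4 5 11
15 2 0
22 28 41

Output[0,0]: The receptive field on the input at this output position is [4 6 0 / 5 3 7 / 5 2 1]. Elementwise product with the kernel and sum: 4·-2 + 0·-1 + 5·-2 + 3·1 + 7·1 + 5·1 + 2·2 + 1·3.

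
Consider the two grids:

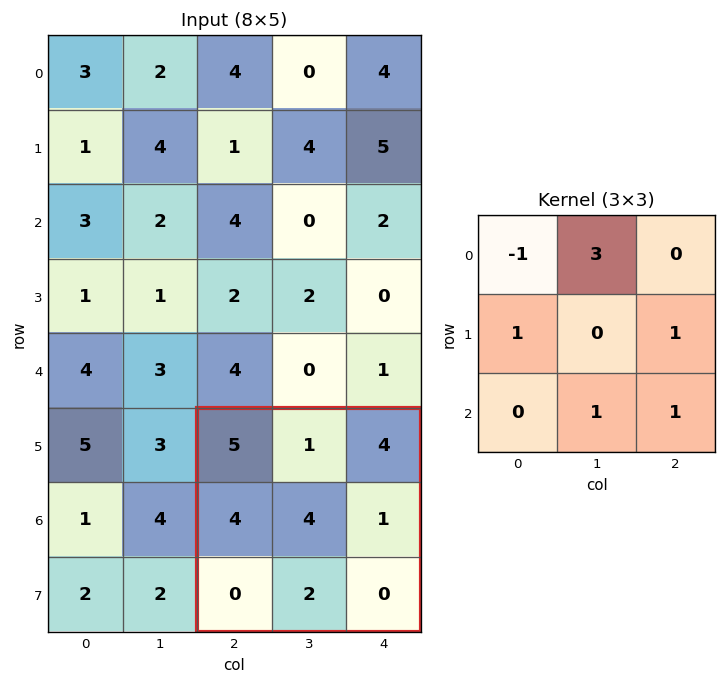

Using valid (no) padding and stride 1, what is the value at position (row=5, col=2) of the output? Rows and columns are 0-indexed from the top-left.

The receptive field on the input at this output position is [5 1 4 / 4 4 1 / 0 2 0]. Elementwise product with the kernel and sum: 5·-1 + 1·3 + 4·1 + 1·1 + 2·1 + 0·1.

5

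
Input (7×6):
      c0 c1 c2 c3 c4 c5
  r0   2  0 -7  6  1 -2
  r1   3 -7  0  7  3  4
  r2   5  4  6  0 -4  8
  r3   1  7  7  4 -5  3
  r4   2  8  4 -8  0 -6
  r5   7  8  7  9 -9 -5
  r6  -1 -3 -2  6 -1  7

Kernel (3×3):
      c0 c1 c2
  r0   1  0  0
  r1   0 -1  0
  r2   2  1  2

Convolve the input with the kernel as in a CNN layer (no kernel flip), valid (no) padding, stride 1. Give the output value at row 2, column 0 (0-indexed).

The receptive field on the input at this output position is [5 4 6 / 1 7 7 / 2 8 4]. Elementwise product with the kernel and sum: 5·1 + 7·-1 + 2·2 + 8·1 + 4·2.

18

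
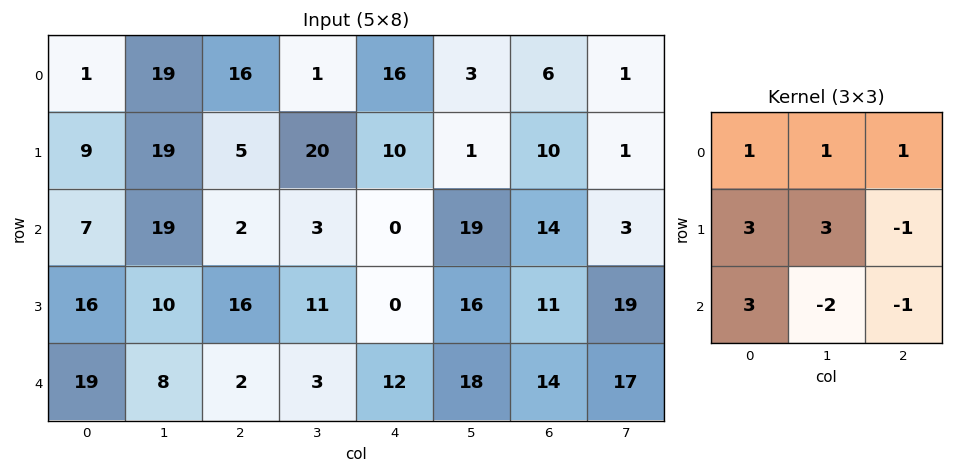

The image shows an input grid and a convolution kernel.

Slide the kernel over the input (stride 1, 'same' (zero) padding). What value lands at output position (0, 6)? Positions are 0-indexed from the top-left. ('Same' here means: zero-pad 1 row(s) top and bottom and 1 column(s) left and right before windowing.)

The receptive field on the zero-padded input at this output position is [0 0 0 / 3 6 1 / 1 10 1]. Elementwise product with the kernel and sum: 0·1 + 0·1 + 0·1 + 3·3 + 6·3 + 1·-1 + 1·3 + 10·-2 + 1·-1.

8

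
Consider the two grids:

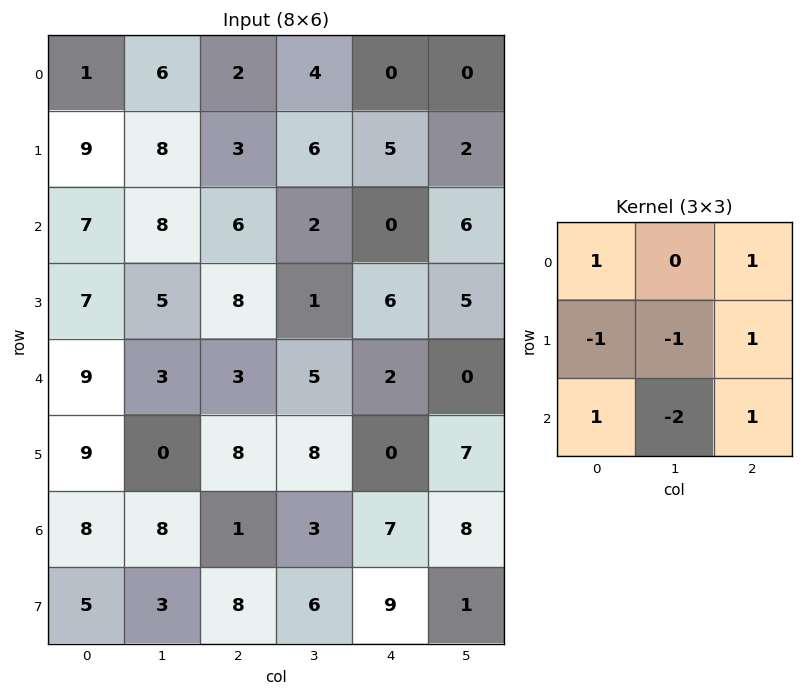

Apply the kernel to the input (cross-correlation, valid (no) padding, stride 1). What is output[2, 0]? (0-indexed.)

The receptive field on the input at this output position is [7 8 6 / 7 5 8 / 9 3 3]. Elementwise product with the kernel and sum: 7·1 + 6·1 + 7·-1 + 5·-1 + 8·1 + 9·1 + 3·-2 + 3·1.

15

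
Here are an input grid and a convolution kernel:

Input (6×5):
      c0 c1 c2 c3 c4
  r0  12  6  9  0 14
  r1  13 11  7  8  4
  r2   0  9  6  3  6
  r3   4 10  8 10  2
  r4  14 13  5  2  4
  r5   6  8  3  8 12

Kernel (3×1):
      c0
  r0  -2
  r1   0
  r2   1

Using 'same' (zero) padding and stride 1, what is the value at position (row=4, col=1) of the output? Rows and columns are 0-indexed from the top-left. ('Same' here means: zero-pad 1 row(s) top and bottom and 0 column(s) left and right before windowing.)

The receptive field on the zero-padded input at this output position is [10 / 13 / 8]. Elementwise product with the kernel and sum: 10·-2 + 8·1.

-12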